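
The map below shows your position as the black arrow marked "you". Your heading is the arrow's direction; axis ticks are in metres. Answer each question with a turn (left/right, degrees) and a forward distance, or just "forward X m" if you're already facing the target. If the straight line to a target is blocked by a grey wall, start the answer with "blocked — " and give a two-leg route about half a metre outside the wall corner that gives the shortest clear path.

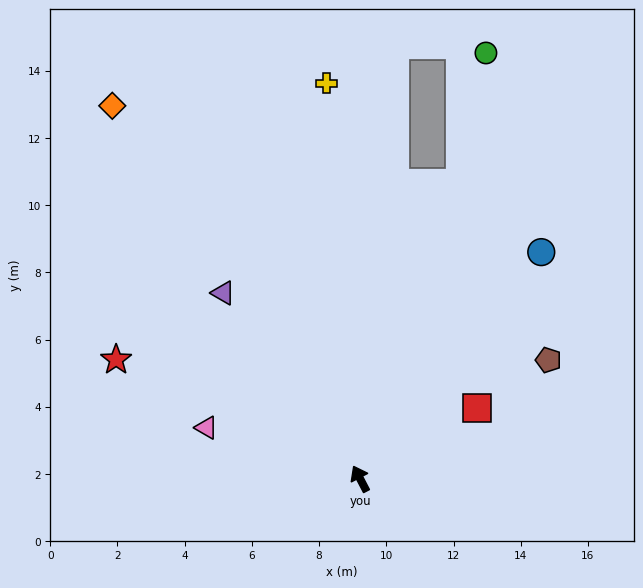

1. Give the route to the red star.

turn left 36°, forward 8.1 m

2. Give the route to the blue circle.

turn right 66°, forward 8.6 m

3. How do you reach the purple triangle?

turn left 9°, forward 6.9 m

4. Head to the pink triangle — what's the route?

turn left 44°, forward 4.8 m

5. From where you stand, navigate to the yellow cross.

turn right 23°, forward 11.8 m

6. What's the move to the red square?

turn right 86°, forward 4.1 m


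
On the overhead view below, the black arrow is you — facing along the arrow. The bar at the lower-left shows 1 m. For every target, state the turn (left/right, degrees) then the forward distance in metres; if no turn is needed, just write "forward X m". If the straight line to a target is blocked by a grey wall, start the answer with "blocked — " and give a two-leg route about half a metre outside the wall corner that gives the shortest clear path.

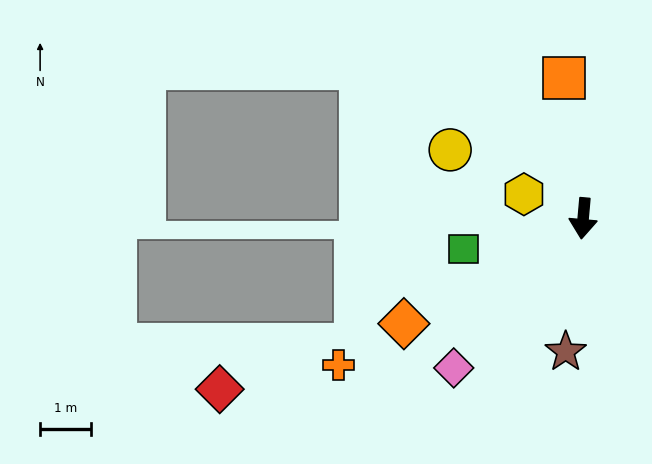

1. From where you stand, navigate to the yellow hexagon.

turn right 107°, forward 1.3 m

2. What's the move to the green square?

turn right 71°, forward 2.4 m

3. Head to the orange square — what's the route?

turn right 167°, forward 2.8 m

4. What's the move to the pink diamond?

turn right 36°, forward 3.9 m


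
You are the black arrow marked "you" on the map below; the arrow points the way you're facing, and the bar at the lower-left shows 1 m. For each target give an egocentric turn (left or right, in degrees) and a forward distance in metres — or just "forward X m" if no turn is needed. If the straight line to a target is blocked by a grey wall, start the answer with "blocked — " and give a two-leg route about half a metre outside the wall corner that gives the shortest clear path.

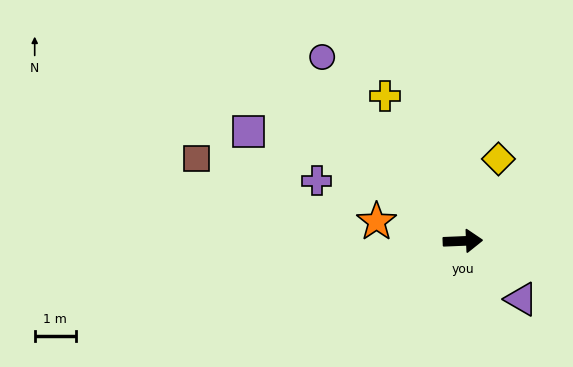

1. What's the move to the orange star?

turn left 165°, forward 2.1 m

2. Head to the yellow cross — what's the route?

turn left 116°, forward 4.0 m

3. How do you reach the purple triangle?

turn right 47°, forward 2.0 m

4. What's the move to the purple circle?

turn left 125°, forward 5.6 m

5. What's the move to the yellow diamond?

turn left 64°, forward 2.2 m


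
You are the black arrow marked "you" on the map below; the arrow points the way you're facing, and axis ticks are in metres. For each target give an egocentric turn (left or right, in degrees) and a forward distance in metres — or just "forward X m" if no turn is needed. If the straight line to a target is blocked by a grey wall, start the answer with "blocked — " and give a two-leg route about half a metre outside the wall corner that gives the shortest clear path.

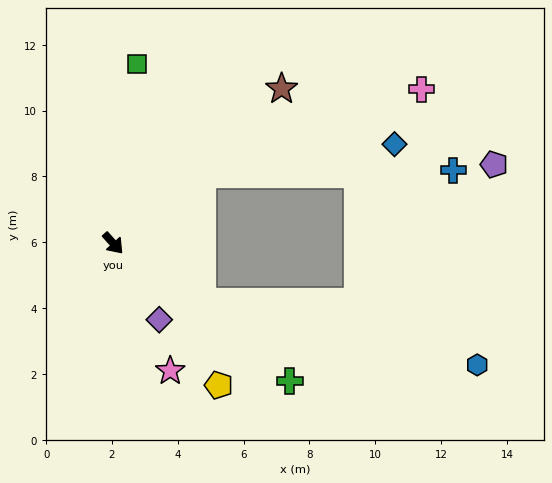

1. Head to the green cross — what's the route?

turn left 10°, forward 6.8 m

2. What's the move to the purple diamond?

turn right 11°, forward 2.7 m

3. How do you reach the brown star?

turn left 91°, forward 6.9 m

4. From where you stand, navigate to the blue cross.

blocked — turn left 86°, forward 3.4 m, then turn right 37°, forward 7.6 m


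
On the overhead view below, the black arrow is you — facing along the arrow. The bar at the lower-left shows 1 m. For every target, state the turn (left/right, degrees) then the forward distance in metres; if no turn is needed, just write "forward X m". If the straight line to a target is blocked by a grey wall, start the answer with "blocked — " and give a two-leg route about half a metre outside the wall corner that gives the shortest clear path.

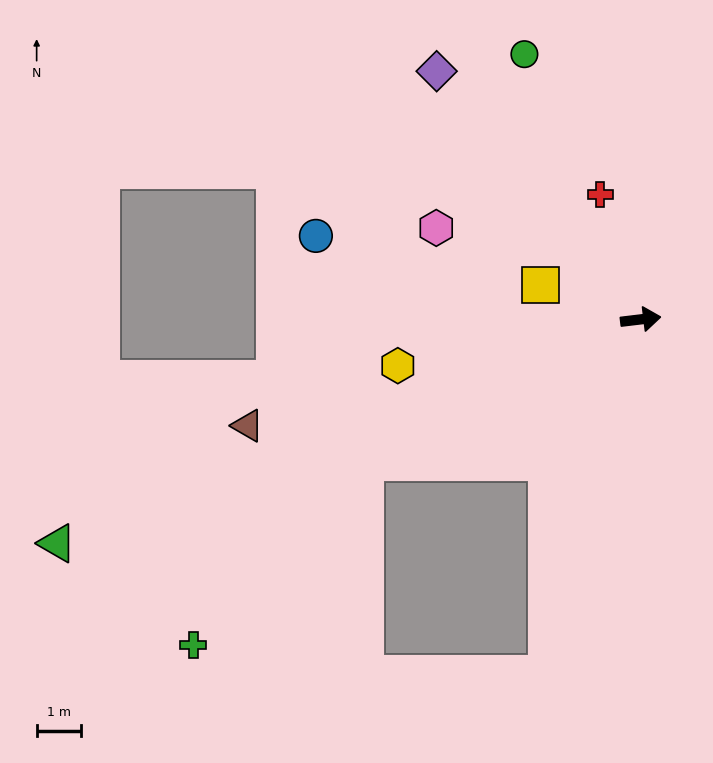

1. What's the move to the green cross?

blocked — turn right 159°, forward 7.0 m, then turn left 19°, forward 5.6 m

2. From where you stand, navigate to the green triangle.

turn right 166°, forward 14.1 m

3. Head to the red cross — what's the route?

turn left 101°, forward 3.0 m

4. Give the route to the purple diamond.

turn left 123°, forward 7.2 m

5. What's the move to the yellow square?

turn left 154°, forward 2.4 m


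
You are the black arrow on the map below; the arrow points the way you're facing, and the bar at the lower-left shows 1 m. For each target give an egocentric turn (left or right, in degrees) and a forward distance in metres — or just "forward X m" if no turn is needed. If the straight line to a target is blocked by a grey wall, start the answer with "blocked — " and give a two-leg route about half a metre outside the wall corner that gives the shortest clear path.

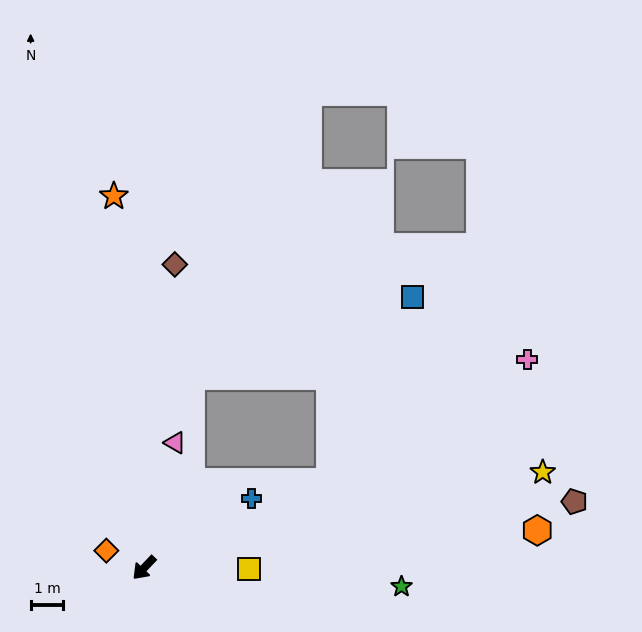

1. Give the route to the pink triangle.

turn right 150°, forward 3.9 m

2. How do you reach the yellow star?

turn left 147°, forward 12.6 m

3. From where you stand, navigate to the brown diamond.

turn right 142°, forward 9.3 m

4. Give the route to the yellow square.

turn left 133°, forward 3.2 m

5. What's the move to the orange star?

turn right 132°, forward 11.4 m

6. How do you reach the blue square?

blocked — turn left 159°, forward 6.3 m, then turn left 40°, forward 6.2 m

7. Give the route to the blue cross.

turn left 167°, forward 3.9 m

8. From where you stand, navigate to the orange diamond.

turn right 71°, forward 1.3 m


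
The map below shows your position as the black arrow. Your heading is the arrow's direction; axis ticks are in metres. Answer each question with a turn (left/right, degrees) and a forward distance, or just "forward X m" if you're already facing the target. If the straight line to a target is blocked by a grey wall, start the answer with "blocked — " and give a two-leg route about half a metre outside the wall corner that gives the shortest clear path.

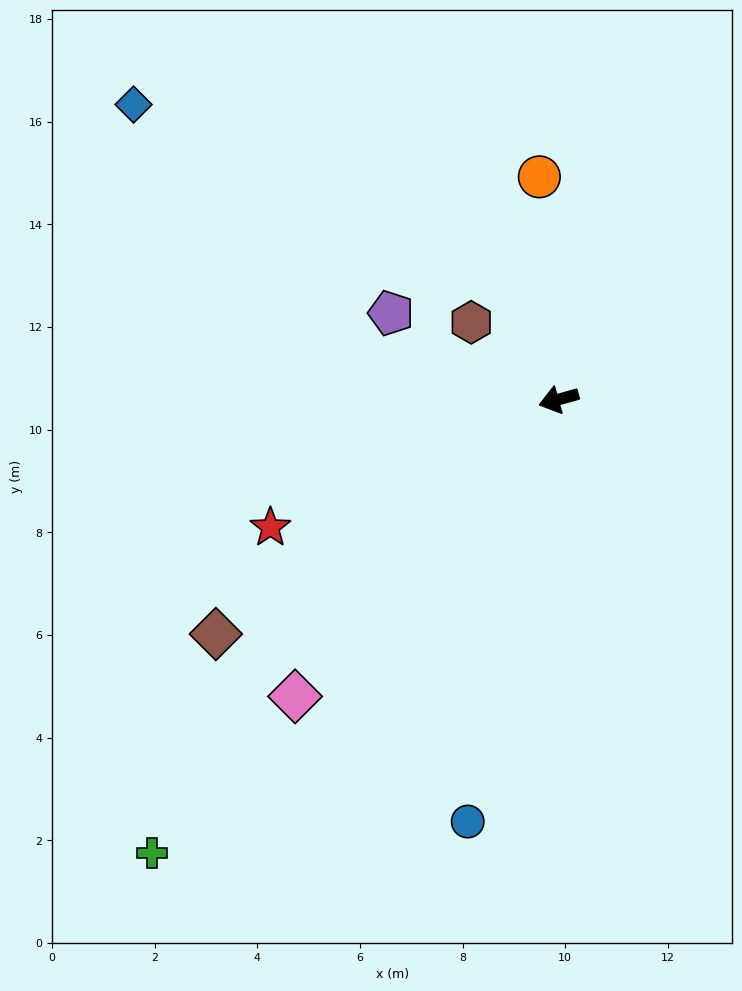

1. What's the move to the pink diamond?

turn left 33°, forward 7.7 m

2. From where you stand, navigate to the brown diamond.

turn left 19°, forward 8.1 m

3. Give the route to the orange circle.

turn right 101°, forward 4.4 m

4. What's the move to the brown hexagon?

turn right 57°, forward 2.3 m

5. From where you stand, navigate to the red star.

turn left 8°, forward 6.1 m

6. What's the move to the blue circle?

turn left 62°, forward 8.4 m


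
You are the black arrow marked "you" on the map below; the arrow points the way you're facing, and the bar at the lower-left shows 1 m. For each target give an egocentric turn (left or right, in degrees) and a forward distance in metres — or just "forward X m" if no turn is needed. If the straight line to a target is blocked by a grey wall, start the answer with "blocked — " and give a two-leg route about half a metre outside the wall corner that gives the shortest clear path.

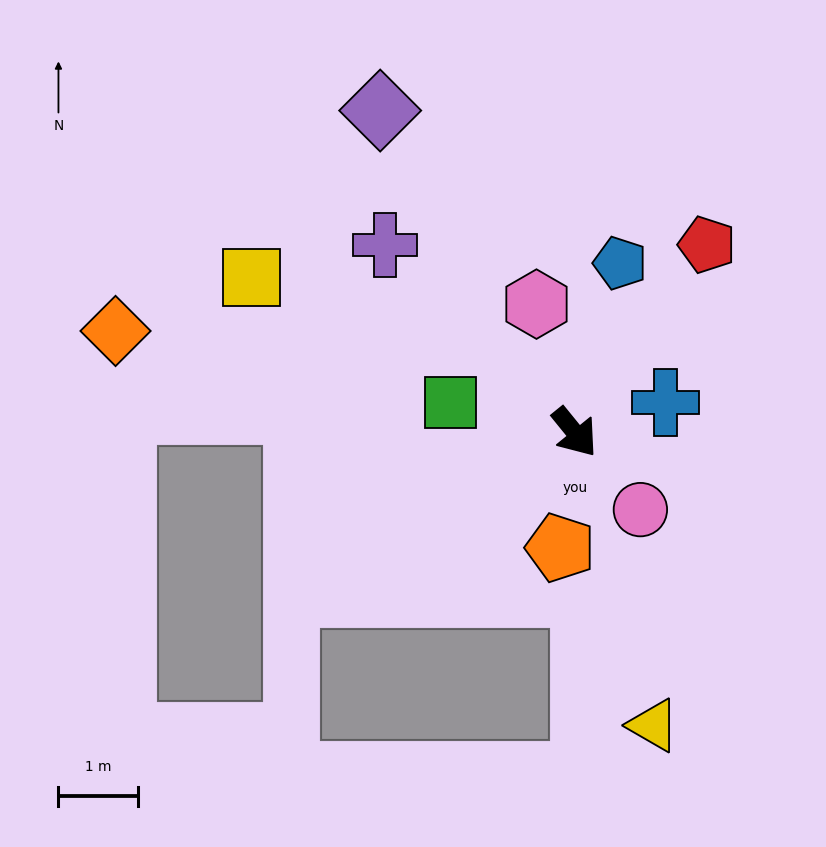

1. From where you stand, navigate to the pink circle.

forward 1.3 m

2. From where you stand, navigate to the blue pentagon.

turn left 126°, forward 2.2 m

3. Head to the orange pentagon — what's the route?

turn right 46°, forward 1.5 m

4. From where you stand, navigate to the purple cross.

turn right 174°, forward 3.4 m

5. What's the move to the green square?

turn right 143°, forward 1.6 m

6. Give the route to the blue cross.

turn left 69°, forward 1.2 m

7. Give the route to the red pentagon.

turn left 106°, forward 2.9 m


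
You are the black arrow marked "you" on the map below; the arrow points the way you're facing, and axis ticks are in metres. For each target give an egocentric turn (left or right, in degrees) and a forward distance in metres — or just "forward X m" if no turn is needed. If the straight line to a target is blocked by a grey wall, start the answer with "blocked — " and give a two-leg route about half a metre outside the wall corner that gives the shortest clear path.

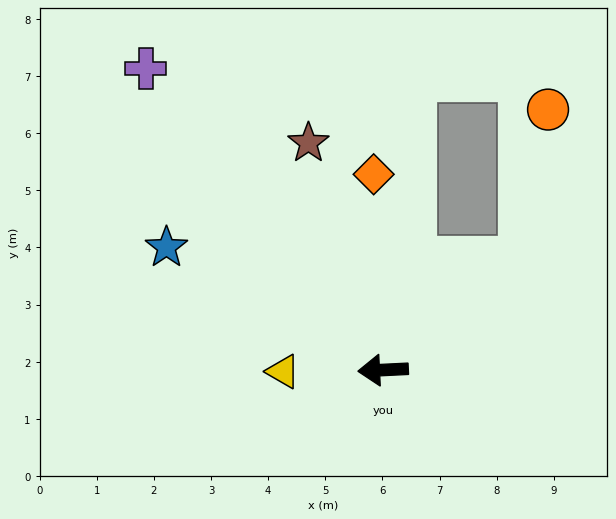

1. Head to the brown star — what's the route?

turn right 75°, forward 4.2 m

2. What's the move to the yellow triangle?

forward 1.8 m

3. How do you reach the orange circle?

blocked — turn right 145°, forward 3.1 m, then turn left 43°, forward 2.7 m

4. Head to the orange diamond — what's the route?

turn right 90°, forward 3.4 m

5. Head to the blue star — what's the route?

turn right 32°, forward 4.4 m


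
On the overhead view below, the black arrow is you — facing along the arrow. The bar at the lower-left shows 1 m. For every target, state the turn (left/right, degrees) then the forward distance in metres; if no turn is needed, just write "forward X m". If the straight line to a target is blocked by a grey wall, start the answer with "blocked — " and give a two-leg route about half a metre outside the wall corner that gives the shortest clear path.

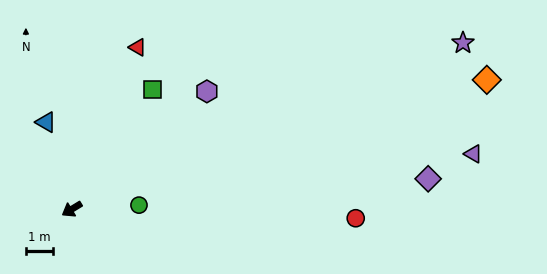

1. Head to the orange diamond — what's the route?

turn left 166°, forward 15.7 m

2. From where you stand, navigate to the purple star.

turn left 172°, forward 15.4 m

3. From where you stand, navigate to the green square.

turn right 155°, forward 5.2 m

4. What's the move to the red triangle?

turn right 143°, forward 6.3 m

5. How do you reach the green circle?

turn left 152°, forward 2.4 m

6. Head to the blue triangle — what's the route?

turn right 105°, forward 3.3 m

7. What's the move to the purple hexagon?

turn right 170°, forward 6.5 m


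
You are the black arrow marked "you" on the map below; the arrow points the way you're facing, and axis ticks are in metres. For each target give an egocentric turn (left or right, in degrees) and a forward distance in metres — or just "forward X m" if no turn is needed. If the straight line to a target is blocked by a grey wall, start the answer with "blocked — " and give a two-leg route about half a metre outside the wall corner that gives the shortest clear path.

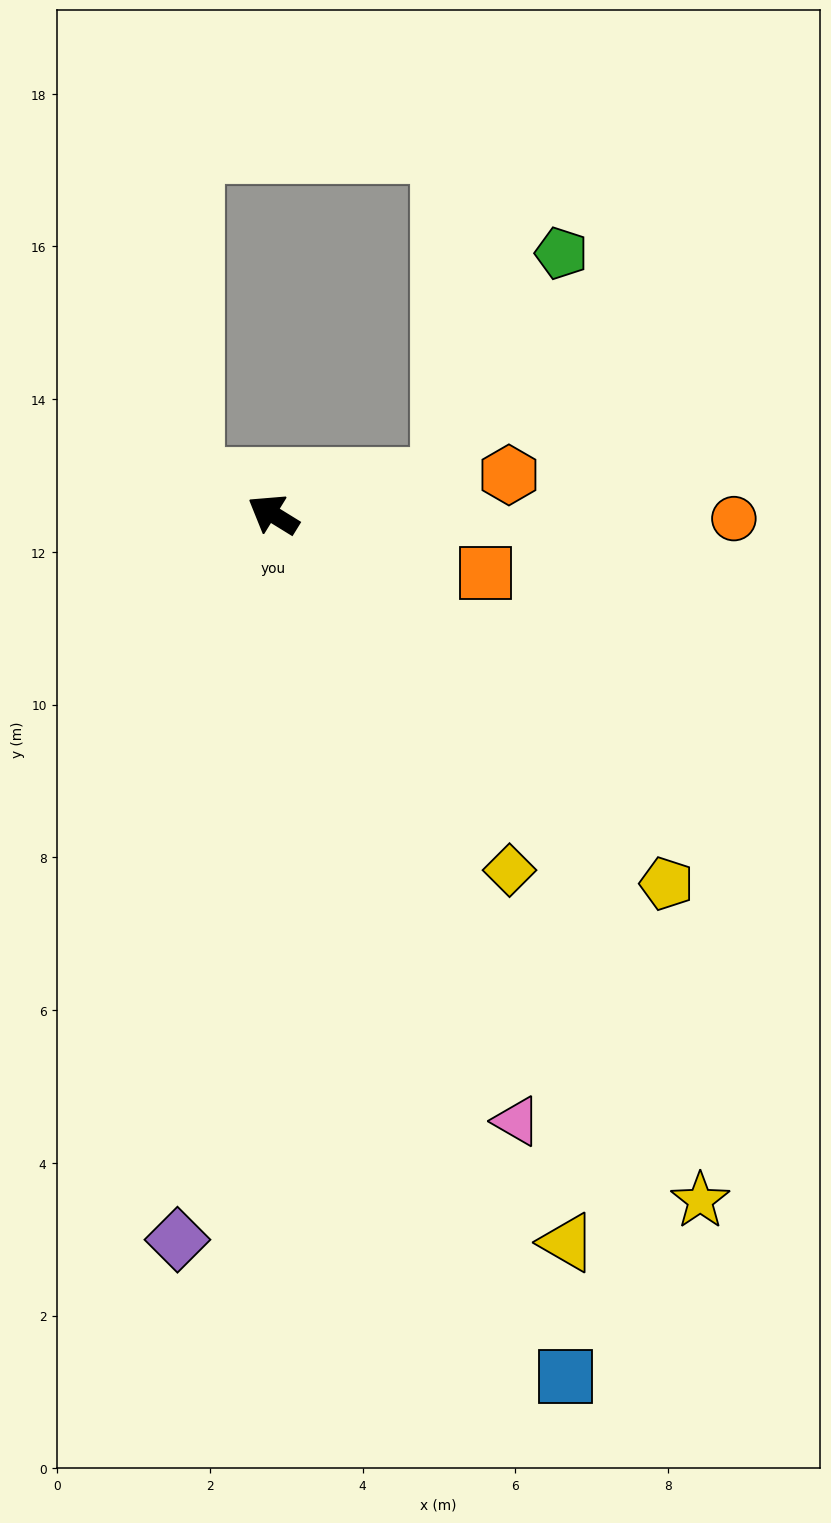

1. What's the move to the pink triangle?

turn left 144°, forward 8.6 m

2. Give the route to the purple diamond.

turn left 114°, forward 9.6 m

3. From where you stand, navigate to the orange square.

turn right 164°, forward 2.9 m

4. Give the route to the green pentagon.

blocked — turn right 137°, forward 2.3 m, then turn left 51°, forward 3.3 m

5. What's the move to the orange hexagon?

turn right 139°, forward 3.1 m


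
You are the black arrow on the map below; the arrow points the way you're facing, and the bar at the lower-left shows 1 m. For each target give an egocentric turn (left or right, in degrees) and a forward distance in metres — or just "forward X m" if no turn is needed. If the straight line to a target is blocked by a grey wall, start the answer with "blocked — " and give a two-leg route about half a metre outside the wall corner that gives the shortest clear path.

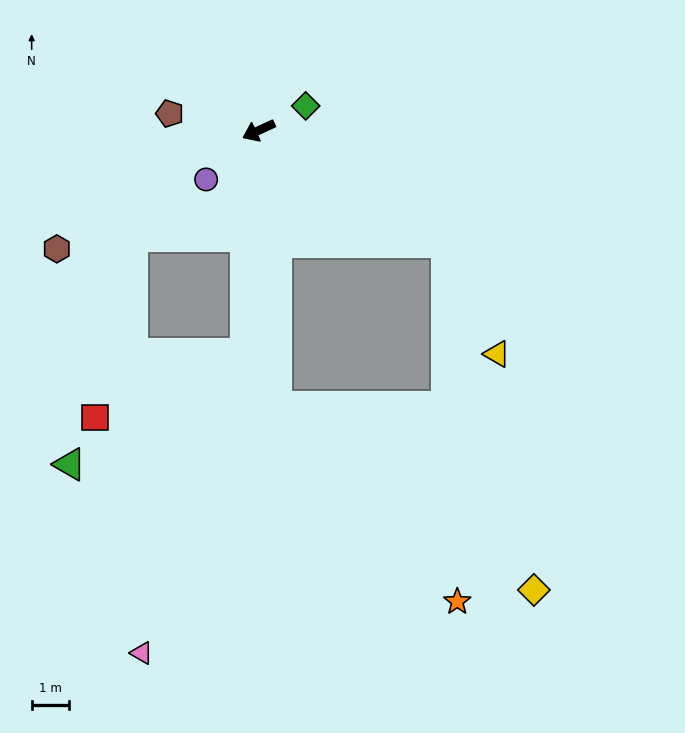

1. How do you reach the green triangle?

blocked — turn left 62°, forward 6.1 m, then turn right 55°, forward 5.6 m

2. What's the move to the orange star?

blocked — turn left 69°, forward 7.5 m, then turn left 39°, forward 7.2 m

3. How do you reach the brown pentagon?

turn right 36°, forward 2.5 m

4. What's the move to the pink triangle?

blocked — turn left 62°, forward 6.1 m, then turn right 16°, forward 8.6 m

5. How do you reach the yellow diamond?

blocked — turn left 124°, forward 5.9 m, then turn right 45°, forward 9.7 m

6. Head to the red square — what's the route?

blocked — turn left 62°, forward 6.1 m, then turn right 64°, forward 4.4 m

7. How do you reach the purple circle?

turn left 18°, forward 1.9 m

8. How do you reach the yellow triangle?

blocked — turn left 124°, forward 5.9 m, then turn right 34°, forward 3.3 m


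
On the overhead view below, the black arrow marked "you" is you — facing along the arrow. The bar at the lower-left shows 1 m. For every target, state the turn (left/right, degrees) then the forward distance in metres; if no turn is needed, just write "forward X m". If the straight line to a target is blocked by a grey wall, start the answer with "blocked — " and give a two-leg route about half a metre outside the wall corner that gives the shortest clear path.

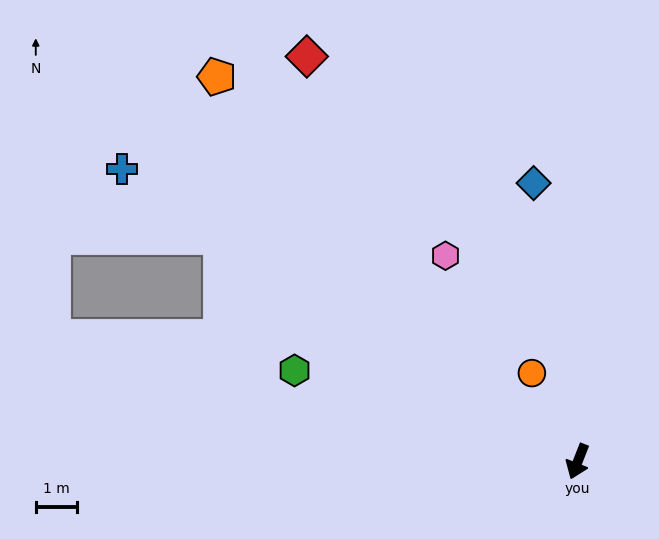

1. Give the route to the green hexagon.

turn right 86°, forward 7.2 m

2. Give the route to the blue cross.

turn right 101°, forward 13.2 m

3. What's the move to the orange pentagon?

turn right 115°, forward 12.8 m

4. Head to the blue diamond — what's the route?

turn right 150°, forward 6.9 m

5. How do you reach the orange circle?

turn right 131°, forward 2.4 m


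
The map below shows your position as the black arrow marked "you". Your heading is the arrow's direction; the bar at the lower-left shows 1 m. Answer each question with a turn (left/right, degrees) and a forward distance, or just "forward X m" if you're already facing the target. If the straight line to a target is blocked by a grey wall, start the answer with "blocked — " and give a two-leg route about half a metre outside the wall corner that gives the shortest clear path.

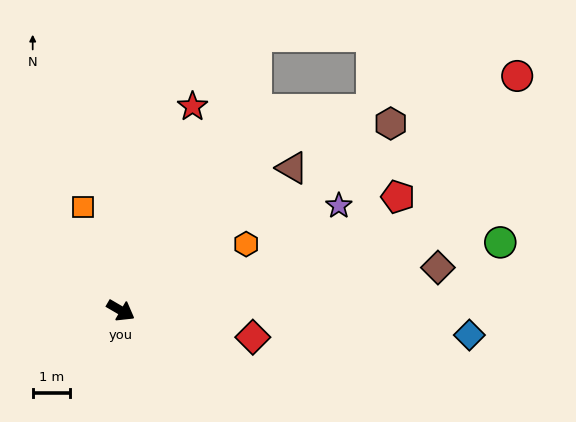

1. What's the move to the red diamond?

turn left 19°, forward 3.6 m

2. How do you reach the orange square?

turn left 140°, forward 3.0 m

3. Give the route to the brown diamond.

turn left 38°, forward 8.6 m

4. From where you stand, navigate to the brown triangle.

turn left 70°, forward 6.0 m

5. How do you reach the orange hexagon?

turn left 58°, forward 3.8 m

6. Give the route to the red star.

turn left 101°, forward 5.8 m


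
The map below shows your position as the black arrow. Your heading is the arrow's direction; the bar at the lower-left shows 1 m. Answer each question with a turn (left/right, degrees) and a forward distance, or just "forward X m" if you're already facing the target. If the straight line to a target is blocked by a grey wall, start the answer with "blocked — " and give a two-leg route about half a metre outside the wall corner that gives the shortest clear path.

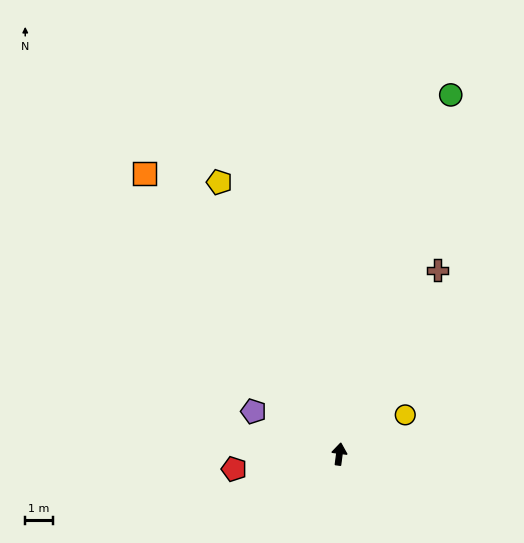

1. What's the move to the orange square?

turn left 42°, forward 12.5 m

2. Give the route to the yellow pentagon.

turn left 31°, forward 10.9 m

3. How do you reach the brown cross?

turn right 21°, forward 7.6 m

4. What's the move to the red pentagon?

turn left 106°, forward 3.9 m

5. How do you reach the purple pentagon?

turn left 71°, forward 3.5 m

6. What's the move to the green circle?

turn right 10°, forward 13.8 m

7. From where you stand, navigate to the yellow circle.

turn right 52°, forward 2.8 m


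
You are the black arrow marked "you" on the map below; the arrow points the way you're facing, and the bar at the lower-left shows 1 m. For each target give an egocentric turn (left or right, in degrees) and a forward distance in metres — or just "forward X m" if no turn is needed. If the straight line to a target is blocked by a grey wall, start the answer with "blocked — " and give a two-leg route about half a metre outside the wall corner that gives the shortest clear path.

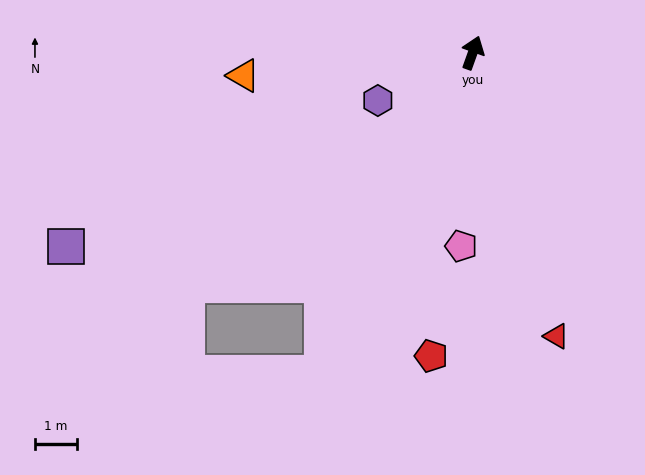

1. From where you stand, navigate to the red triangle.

turn right 144°, forward 7.0 m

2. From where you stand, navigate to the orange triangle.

turn left 115°, forward 5.5 m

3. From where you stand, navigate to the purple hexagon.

turn left 136°, forward 2.5 m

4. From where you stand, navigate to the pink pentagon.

turn right 164°, forward 4.6 m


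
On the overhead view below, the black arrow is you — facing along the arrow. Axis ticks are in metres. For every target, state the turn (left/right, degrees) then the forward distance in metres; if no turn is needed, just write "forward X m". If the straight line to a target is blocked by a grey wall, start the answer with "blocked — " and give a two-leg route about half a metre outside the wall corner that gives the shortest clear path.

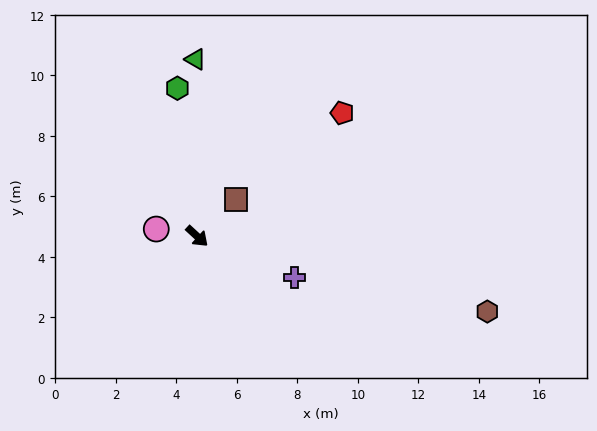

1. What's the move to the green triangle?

turn left 133°, forward 5.8 m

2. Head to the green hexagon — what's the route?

turn left 140°, forward 4.9 m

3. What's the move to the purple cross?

turn left 20°, forward 3.5 m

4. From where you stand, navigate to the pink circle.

turn right 147°, forward 1.4 m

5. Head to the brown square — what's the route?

turn left 86°, forward 1.8 m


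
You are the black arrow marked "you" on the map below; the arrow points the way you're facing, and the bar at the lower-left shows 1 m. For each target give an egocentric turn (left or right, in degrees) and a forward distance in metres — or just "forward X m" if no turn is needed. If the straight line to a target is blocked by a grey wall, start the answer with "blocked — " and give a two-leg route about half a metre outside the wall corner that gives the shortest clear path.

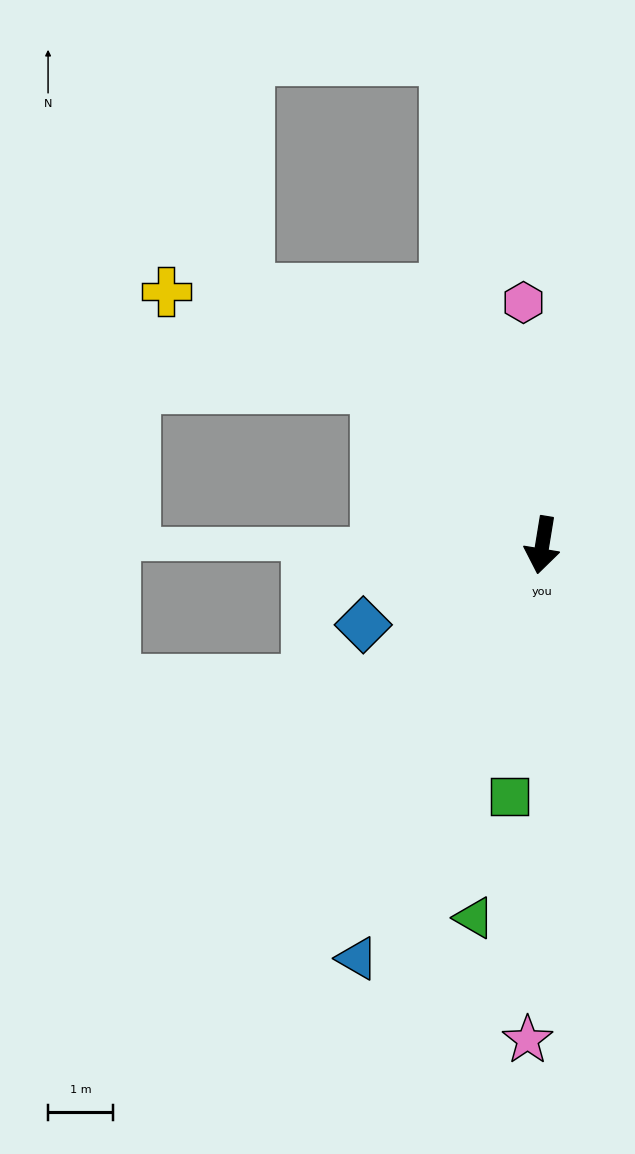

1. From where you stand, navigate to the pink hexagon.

turn right 166°, forward 3.7 m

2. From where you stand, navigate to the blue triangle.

turn right 15°, forward 6.9 m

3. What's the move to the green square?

forward 3.9 m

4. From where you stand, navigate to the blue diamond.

turn right 57°, forward 3.0 m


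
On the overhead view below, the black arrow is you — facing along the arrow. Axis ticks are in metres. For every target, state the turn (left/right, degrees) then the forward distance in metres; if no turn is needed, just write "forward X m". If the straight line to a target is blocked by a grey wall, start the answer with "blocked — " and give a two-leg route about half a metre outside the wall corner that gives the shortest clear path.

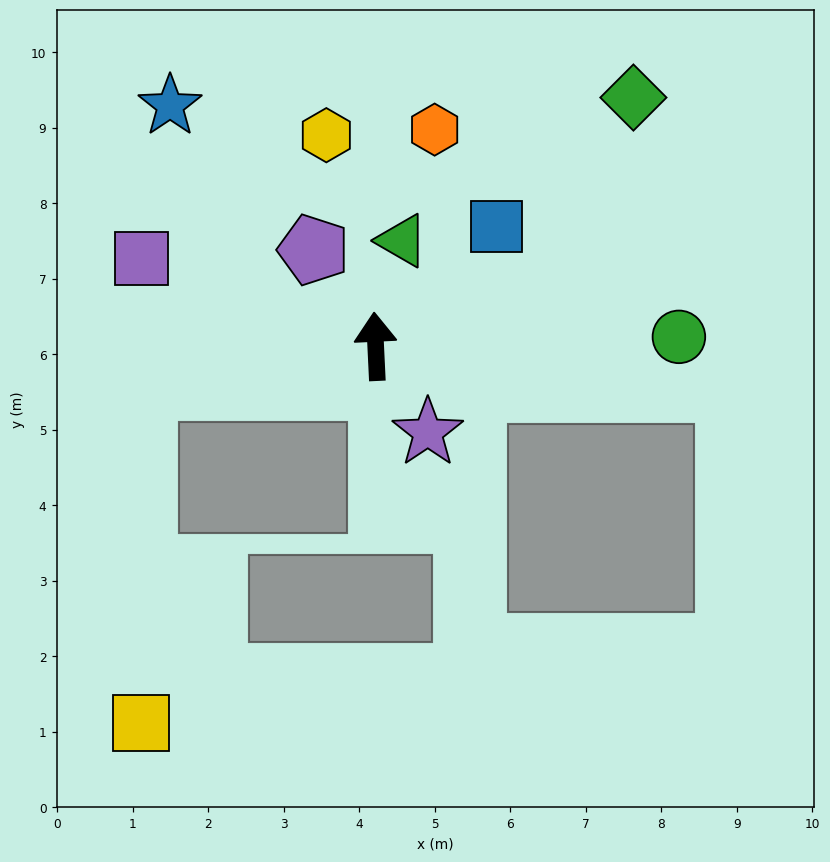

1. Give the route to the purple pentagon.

turn left 30°, forward 1.5 m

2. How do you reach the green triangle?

turn right 17°, forward 1.4 m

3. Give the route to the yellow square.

blocked — turn left 97°, forward 3.1 m, then turn left 80°, forward 4.4 m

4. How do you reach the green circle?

turn right 91°, forward 4.0 m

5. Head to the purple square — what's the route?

turn left 67°, forward 3.3 m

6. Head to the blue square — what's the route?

turn right 48°, forward 2.3 m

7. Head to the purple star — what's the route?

turn right 152°, forward 1.3 m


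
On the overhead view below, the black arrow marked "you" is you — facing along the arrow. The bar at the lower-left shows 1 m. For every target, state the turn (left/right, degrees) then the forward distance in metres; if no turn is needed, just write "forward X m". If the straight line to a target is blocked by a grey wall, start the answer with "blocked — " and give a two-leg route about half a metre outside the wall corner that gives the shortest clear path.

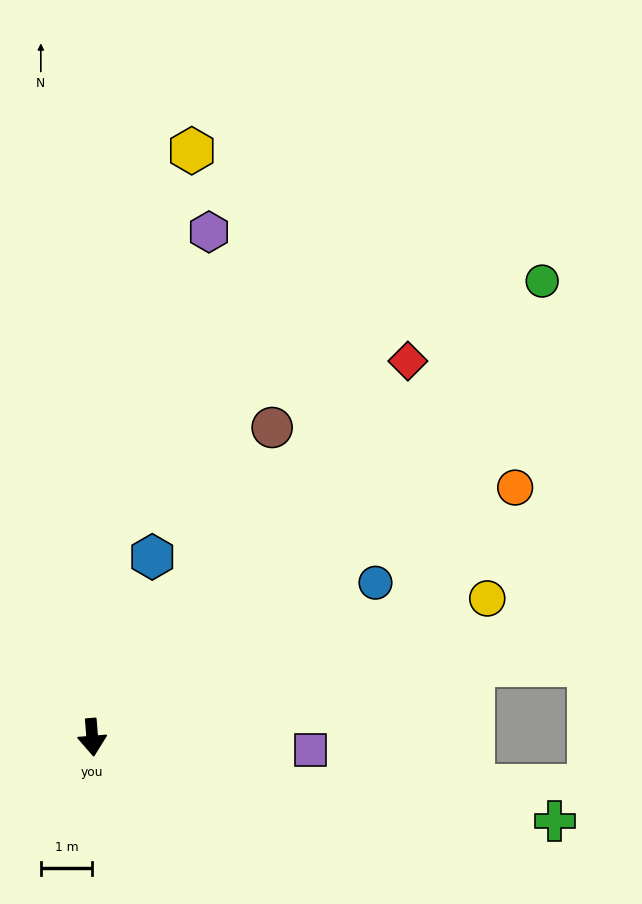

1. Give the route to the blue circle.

turn left 114°, forward 6.2 m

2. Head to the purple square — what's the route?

turn left 82°, forward 4.2 m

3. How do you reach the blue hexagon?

turn left 157°, forward 3.7 m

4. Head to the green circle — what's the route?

turn left 131°, forward 12.4 m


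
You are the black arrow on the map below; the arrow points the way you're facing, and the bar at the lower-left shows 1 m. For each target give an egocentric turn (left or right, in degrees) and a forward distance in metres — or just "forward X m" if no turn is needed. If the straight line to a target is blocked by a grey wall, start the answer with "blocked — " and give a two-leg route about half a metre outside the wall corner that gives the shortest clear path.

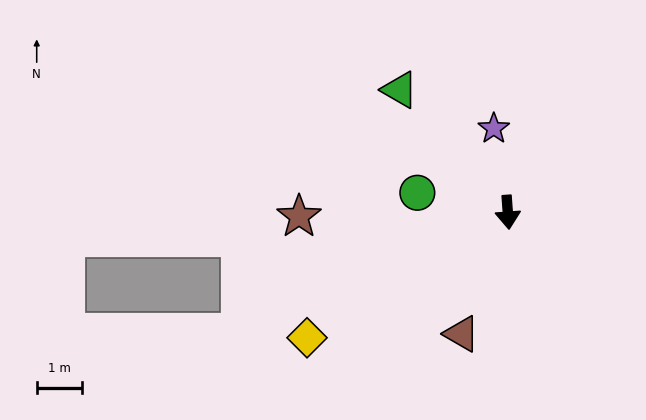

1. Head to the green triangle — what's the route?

turn right 143°, forward 3.6 m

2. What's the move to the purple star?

turn right 175°, forward 1.9 m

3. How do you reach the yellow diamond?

turn right 62°, forward 5.2 m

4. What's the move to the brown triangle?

turn right 25°, forward 2.9 m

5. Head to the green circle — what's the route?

turn right 106°, forward 2.0 m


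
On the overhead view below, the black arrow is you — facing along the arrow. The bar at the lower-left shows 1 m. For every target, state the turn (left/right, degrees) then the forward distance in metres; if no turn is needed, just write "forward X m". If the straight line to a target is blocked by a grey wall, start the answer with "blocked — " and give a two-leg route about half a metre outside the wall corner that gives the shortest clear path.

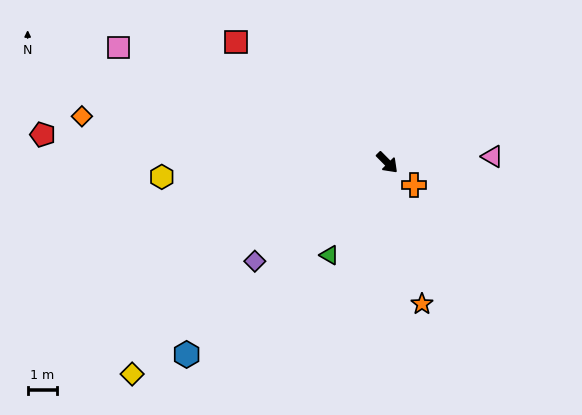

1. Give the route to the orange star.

turn right 31°, forward 5.0 m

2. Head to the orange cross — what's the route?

turn left 6°, forward 1.2 m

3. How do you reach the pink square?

turn right 158°, forward 10.0 m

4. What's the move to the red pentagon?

turn right 139°, forward 11.8 m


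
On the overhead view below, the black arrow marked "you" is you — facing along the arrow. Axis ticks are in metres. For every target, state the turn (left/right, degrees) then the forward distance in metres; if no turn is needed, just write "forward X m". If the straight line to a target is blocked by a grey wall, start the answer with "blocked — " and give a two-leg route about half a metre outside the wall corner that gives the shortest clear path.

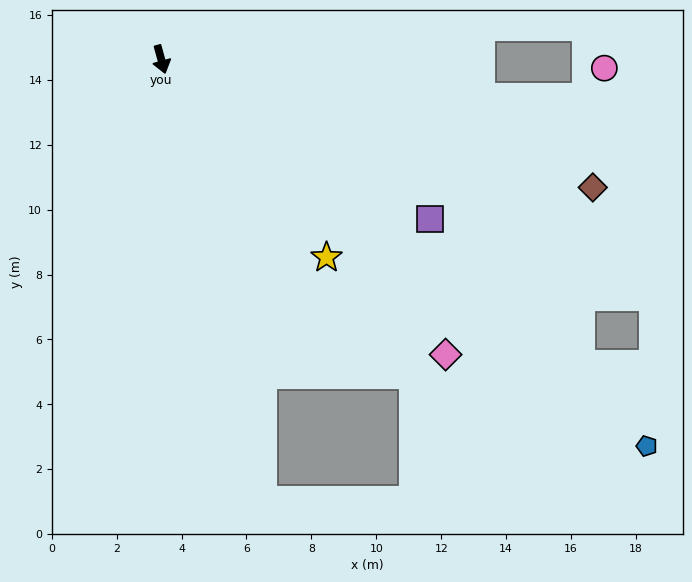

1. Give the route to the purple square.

turn left 44°, forward 9.6 m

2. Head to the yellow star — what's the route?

turn left 24°, forward 7.9 m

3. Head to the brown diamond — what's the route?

turn left 58°, forward 13.9 m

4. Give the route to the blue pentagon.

turn left 36°, forward 19.1 m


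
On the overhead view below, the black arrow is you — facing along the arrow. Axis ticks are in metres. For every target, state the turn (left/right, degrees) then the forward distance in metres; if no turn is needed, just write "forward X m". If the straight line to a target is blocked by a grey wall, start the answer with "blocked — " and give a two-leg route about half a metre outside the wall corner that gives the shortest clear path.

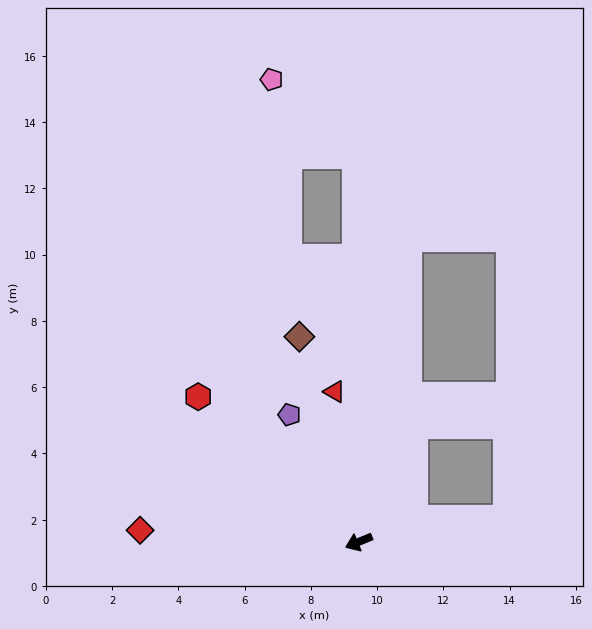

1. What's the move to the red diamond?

turn right 26°, forward 6.6 m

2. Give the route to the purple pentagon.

turn right 84°, forward 4.4 m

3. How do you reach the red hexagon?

turn right 65°, forward 6.5 m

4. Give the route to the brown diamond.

turn right 96°, forward 6.4 m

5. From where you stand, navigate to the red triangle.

turn right 103°, forward 4.6 m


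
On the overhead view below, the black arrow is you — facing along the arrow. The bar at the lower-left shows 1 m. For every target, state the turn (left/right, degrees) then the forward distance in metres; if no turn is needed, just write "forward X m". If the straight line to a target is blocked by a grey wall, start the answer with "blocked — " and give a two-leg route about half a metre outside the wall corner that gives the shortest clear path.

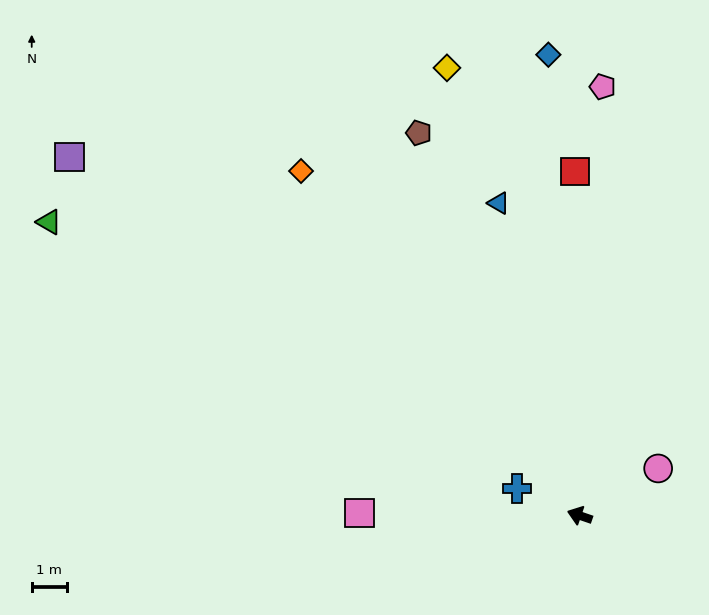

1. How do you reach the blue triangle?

turn right 57°, forward 9.2 m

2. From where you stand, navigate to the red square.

turn right 70°, forward 9.9 m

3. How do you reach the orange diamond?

turn right 32°, forward 12.7 m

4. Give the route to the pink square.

turn left 18°, forward 6.3 m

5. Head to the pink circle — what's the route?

turn right 130°, forward 2.6 m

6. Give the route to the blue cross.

turn right 4°, forward 2.0 m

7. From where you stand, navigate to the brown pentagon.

turn right 48°, forward 11.9 m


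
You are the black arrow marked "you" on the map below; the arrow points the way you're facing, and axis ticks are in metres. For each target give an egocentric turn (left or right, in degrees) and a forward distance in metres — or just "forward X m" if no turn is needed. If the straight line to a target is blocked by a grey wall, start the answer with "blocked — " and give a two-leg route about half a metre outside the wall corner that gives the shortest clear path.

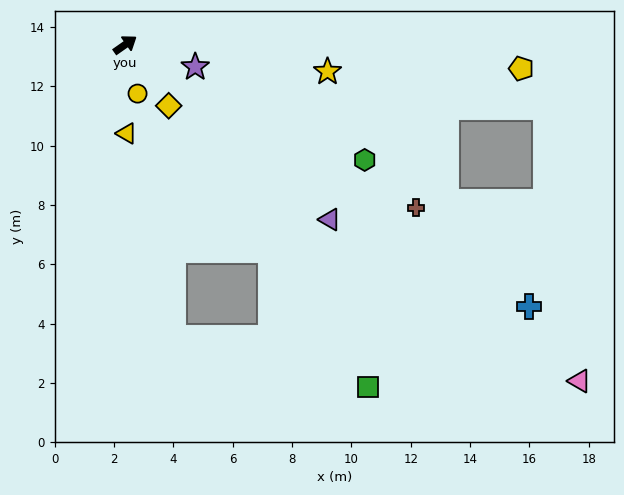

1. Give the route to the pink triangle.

turn right 72°, forward 19.1 m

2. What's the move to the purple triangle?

turn right 76°, forward 9.1 m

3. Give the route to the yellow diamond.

turn right 90°, forward 2.5 m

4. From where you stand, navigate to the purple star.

turn right 53°, forward 2.5 m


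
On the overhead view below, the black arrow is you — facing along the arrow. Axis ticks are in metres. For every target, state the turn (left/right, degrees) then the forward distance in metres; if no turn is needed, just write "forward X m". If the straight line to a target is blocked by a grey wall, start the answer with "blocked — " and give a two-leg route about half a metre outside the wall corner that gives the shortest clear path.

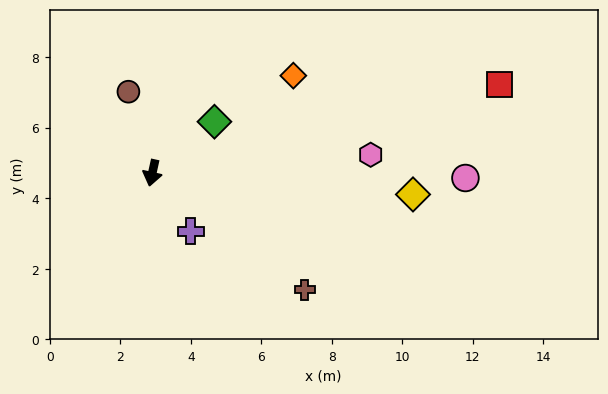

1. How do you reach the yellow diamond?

turn left 98°, forward 7.4 m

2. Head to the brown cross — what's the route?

turn left 65°, forward 5.4 m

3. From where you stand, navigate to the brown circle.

turn right 151°, forward 2.4 m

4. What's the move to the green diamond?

turn left 142°, forward 2.3 m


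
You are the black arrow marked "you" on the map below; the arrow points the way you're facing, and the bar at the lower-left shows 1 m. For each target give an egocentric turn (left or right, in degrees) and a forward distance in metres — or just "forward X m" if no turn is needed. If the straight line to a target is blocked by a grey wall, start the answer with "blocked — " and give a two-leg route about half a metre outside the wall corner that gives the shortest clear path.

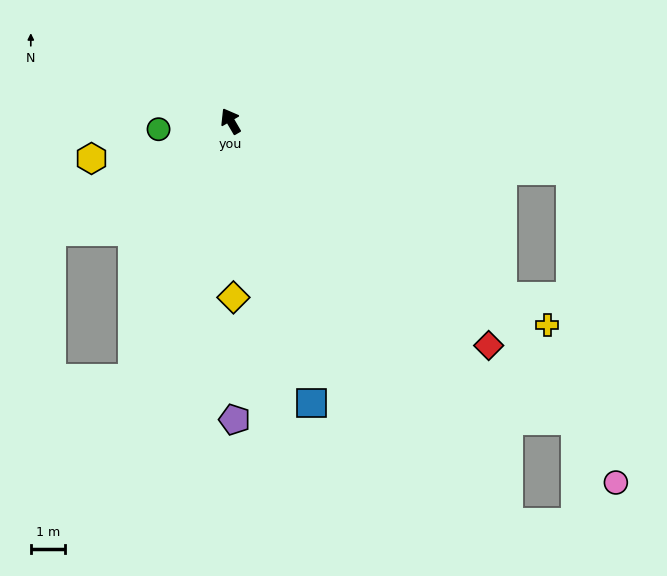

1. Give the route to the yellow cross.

turn right 153°, forward 10.9 m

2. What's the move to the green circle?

turn left 66°, forward 2.1 m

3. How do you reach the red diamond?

turn right 161°, forward 9.9 m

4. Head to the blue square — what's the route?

turn left 166°, forward 8.5 m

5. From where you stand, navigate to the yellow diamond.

turn left 151°, forward 5.1 m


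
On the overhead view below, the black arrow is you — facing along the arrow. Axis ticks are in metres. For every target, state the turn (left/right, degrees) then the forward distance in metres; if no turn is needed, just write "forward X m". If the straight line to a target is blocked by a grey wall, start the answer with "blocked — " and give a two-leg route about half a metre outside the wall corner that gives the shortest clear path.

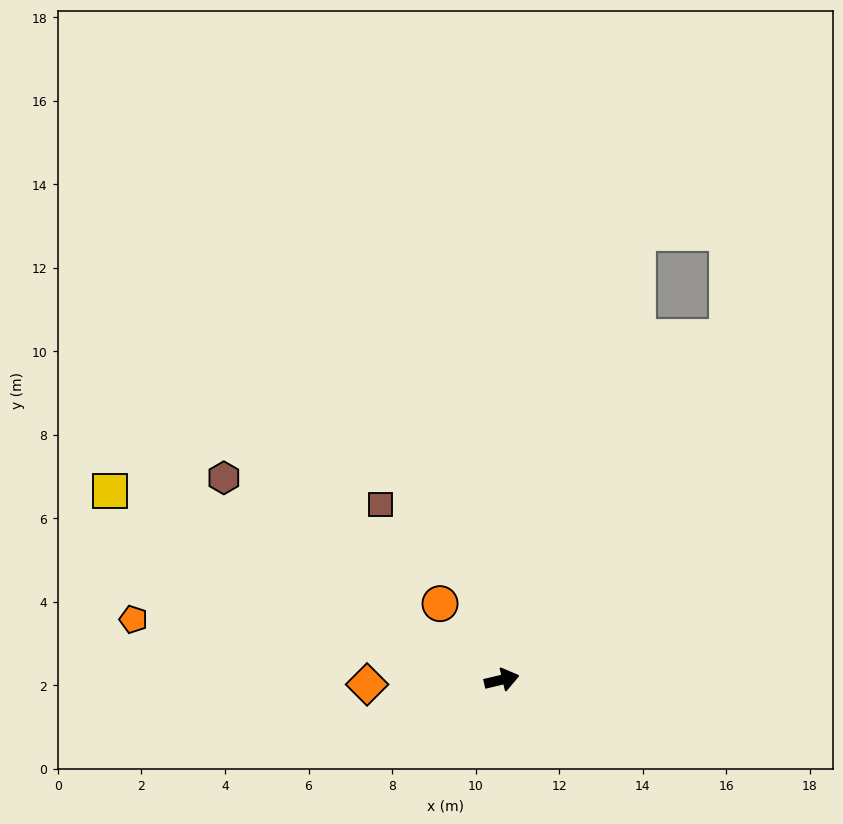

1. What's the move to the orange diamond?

turn left 169°, forward 3.2 m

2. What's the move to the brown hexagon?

turn left 131°, forward 8.2 m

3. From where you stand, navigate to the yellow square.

turn left 141°, forward 10.4 m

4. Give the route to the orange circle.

turn left 116°, forward 2.3 m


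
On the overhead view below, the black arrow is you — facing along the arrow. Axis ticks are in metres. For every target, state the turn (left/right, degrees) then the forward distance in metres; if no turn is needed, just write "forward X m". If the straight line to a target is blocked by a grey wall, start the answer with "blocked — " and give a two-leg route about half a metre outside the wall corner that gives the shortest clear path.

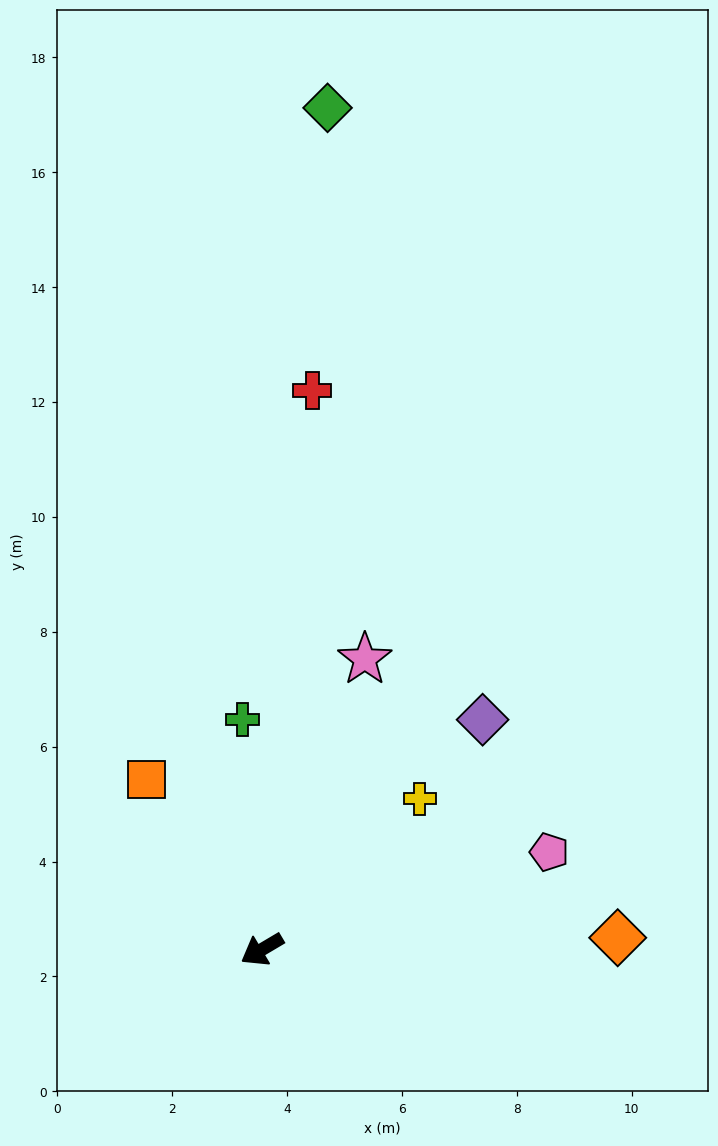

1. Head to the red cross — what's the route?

turn right 126°, forward 9.8 m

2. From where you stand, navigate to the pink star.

turn right 140°, forward 5.4 m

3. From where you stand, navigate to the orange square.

turn right 87°, forward 3.6 m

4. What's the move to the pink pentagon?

turn left 168°, forward 5.3 m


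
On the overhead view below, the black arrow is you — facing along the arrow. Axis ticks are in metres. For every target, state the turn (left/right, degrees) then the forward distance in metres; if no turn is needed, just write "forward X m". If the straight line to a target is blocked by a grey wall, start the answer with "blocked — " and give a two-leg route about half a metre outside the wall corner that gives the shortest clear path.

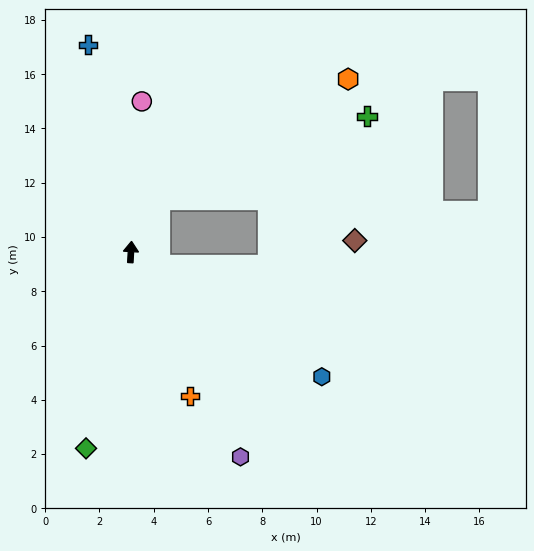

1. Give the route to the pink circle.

forward 5.6 m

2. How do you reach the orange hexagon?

blocked — turn right 24°, forward 2.2 m, then turn right 30°, forward 8.2 m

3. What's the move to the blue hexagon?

turn right 120°, forward 8.4 m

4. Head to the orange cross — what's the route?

turn right 154°, forward 5.7 m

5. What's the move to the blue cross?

turn left 15°, forward 7.8 m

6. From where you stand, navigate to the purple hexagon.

turn right 149°, forward 8.6 m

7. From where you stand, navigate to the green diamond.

turn left 170°, forward 7.4 m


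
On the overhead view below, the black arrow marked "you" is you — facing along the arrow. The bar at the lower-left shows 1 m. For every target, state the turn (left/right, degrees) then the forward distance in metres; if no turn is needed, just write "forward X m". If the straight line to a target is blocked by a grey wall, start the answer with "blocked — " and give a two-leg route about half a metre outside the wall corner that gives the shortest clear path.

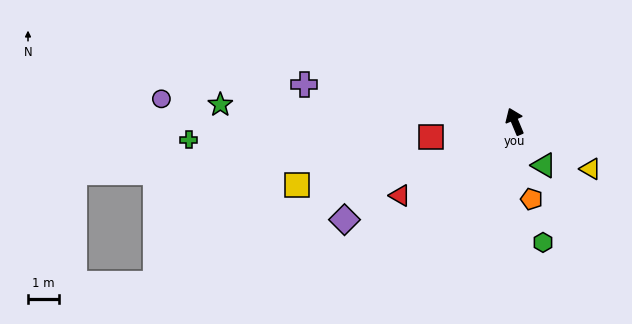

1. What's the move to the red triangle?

turn left 100°, forward 4.4 m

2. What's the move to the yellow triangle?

turn right 145°, forward 2.9 m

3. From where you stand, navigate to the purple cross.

turn left 57°, forward 6.8 m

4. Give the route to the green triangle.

turn right 169°, forward 1.7 m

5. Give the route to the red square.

turn left 78°, forward 2.7 m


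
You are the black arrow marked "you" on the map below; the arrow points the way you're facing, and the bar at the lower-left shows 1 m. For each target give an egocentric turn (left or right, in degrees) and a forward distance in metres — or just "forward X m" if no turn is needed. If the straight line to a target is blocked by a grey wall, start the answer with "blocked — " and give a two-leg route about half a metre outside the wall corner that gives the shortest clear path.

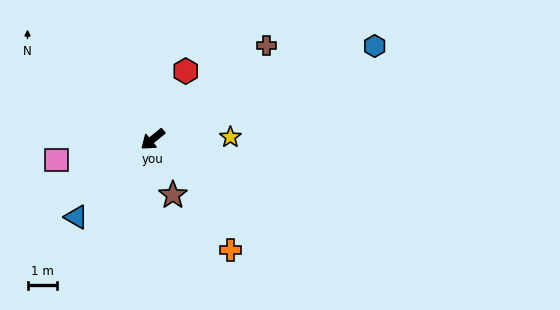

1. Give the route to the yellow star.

turn left 142°, forward 2.6 m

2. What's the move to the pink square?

turn right 27°, forward 3.3 m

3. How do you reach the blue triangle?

turn left 6°, forward 3.6 m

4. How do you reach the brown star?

turn left 71°, forward 2.0 m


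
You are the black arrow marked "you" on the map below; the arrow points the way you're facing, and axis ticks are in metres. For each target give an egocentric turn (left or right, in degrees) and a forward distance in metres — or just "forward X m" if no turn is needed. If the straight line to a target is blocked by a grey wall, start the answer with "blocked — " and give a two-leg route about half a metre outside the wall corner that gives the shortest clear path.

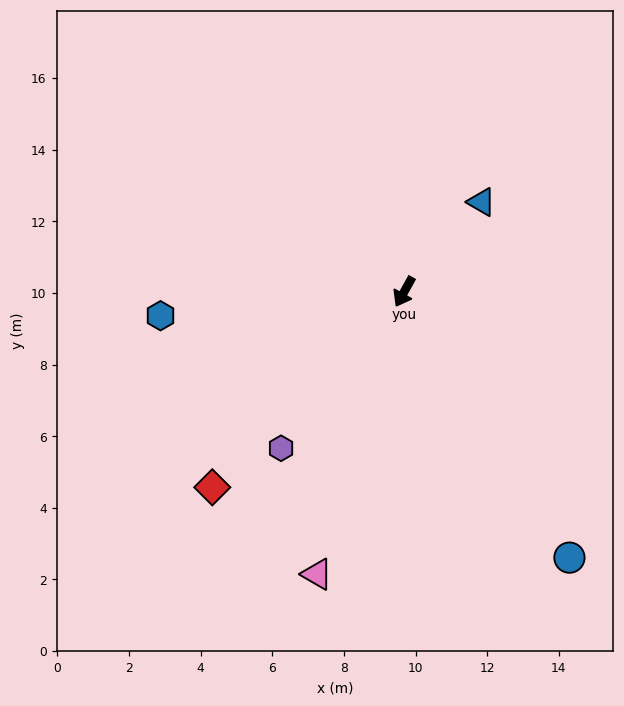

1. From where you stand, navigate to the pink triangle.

turn left 12°, forward 8.3 m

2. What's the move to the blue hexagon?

turn right 55°, forward 6.8 m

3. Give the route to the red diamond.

turn right 15°, forward 7.6 m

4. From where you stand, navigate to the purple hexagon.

turn right 9°, forward 5.6 m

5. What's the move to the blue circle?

turn left 61°, forward 8.7 m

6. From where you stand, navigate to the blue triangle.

turn left 168°, forward 3.3 m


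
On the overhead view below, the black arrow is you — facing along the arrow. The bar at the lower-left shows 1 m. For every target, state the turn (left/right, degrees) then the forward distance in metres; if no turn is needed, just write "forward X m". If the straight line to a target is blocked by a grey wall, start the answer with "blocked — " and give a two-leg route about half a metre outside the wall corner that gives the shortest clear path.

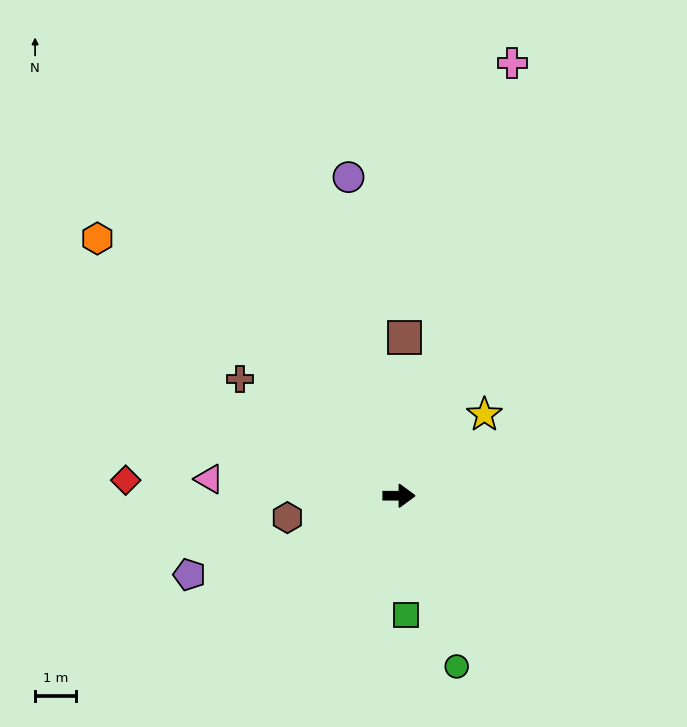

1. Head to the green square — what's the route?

turn right 87°, forward 2.9 m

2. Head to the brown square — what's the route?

turn left 88°, forward 3.9 m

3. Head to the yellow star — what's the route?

turn left 44°, forward 2.9 m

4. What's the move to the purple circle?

turn left 99°, forward 7.9 m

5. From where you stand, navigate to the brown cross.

turn left 144°, forward 4.8 m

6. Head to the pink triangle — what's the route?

turn left 175°, forward 4.6 m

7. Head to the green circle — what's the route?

turn right 71°, forward 4.4 m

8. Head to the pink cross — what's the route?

turn left 75°, forward 10.9 m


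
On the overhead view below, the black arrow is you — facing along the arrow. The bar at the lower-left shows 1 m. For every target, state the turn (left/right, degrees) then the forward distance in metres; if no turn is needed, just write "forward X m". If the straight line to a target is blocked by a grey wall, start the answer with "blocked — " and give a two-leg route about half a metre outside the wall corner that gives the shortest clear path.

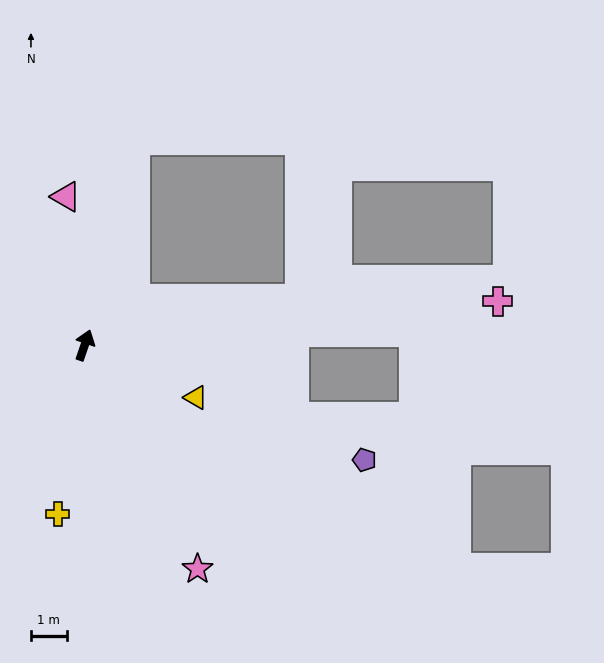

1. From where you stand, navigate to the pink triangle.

turn left 26°, forward 4.2 m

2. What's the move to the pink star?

turn right 134°, forward 7.0 m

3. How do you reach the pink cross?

turn right 65°, forward 11.6 m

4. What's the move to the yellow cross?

turn right 170°, forward 4.8 m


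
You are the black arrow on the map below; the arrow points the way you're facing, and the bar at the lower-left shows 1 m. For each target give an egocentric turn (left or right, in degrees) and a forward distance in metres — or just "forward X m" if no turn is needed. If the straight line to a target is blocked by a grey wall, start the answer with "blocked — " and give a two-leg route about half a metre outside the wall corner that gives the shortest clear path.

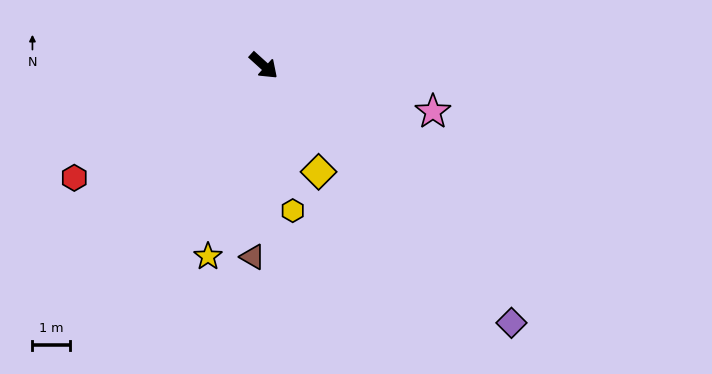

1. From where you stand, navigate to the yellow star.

turn right 64°, forward 5.4 m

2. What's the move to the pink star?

turn left 27°, forward 4.7 m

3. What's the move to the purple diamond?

turn right 4°, forward 9.6 m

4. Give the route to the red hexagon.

turn right 107°, forward 5.9 m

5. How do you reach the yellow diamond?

turn right 21°, forward 3.2 m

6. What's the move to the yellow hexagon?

turn right 37°, forward 4.0 m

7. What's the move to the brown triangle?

turn right 51°, forward 5.2 m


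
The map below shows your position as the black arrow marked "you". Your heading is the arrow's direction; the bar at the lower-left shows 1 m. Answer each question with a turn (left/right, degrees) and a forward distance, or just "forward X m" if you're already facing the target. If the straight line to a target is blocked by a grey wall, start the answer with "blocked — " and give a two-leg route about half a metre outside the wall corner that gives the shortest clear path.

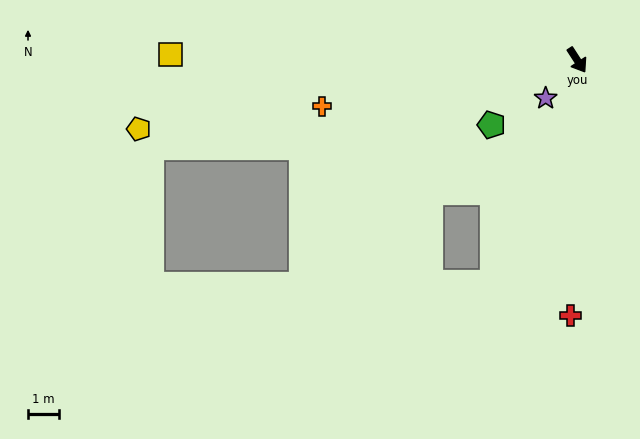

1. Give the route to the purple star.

turn right 72°, forward 1.6 m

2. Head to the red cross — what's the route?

turn right 34°, forward 8.2 m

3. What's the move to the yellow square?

turn right 124°, forward 13.0 m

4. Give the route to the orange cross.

turn right 113°, forward 8.3 m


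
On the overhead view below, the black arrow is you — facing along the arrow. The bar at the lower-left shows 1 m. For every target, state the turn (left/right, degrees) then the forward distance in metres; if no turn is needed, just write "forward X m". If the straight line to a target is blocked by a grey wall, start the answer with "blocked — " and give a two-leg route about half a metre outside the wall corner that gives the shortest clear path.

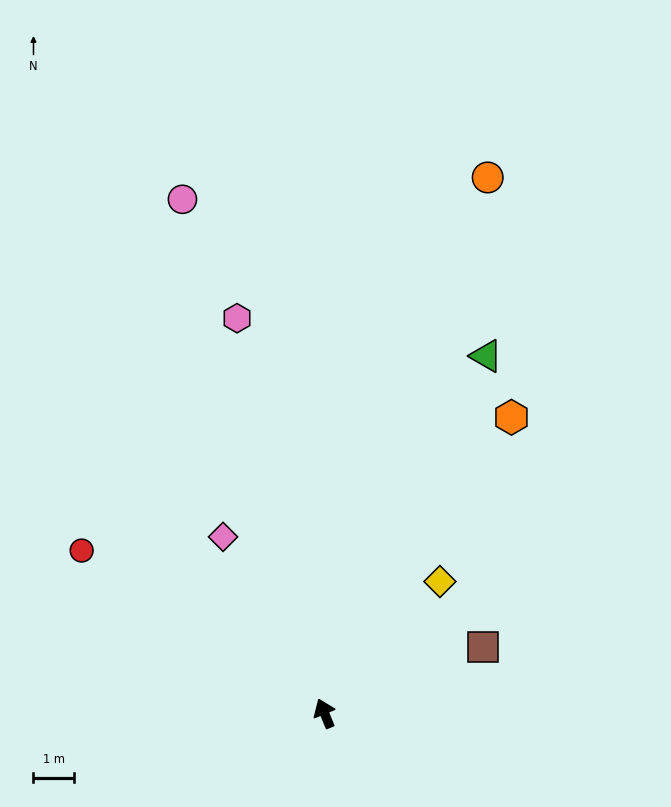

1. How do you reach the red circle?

turn left 34°, forward 7.2 m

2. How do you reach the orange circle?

turn right 39°, forward 13.8 m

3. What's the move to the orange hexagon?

turn right 55°, forward 8.7 m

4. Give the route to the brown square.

turn right 90°, forward 4.2 m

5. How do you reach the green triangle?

turn right 47°, forward 9.7 m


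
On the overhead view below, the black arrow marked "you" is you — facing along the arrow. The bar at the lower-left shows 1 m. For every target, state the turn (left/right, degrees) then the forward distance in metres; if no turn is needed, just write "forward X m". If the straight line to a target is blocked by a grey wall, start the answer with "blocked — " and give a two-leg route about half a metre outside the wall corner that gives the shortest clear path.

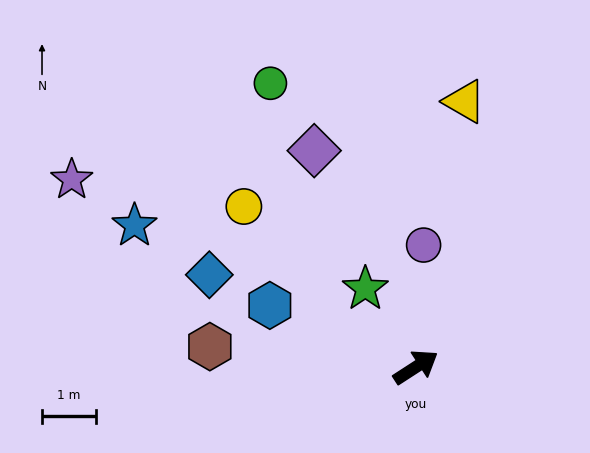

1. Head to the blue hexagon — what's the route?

turn left 124°, forward 2.9 m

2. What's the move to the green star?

turn left 90°, forward 1.7 m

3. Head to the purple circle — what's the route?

turn left 53°, forward 2.3 m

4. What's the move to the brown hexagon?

turn left 141°, forward 3.8 m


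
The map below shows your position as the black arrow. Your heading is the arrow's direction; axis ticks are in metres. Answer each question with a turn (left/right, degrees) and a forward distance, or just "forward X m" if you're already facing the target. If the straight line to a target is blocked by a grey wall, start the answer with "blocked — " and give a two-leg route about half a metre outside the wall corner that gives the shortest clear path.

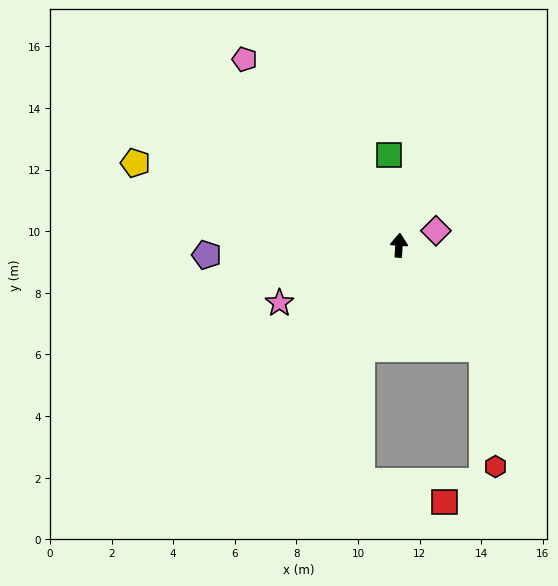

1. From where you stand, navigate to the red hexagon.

blocked — turn right 137°, forward 4.3 m, then turn right 33°, forward 3.8 m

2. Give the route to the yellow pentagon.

turn left 77°, forward 9.0 m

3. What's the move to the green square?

turn left 10°, forward 2.9 m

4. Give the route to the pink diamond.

turn right 64°, forward 1.3 m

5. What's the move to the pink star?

turn left 120°, forward 4.3 m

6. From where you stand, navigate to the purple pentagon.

turn left 97°, forward 6.3 m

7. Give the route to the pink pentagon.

turn left 44°, forward 7.8 m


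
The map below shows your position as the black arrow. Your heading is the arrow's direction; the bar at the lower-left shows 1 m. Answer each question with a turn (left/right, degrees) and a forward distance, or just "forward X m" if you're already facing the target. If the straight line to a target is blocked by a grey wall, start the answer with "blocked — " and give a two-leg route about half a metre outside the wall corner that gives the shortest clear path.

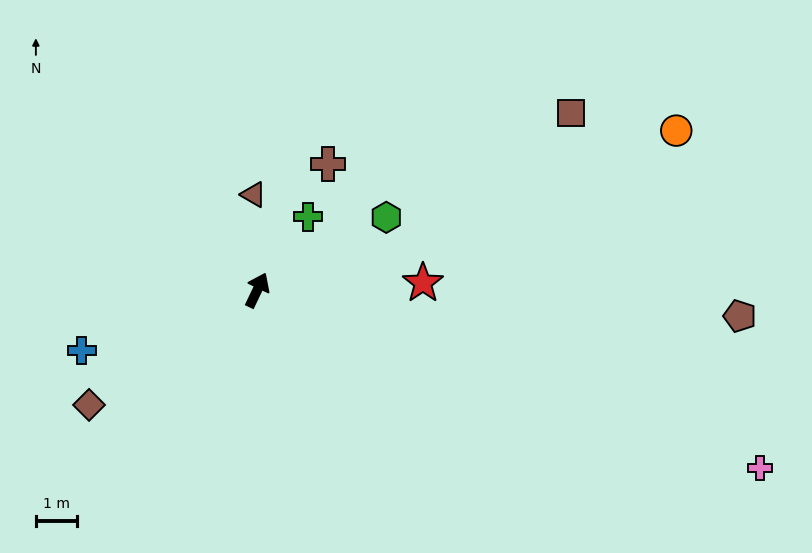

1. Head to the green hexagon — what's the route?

turn right 35°, forward 3.6 m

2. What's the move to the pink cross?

turn right 84°, forward 13.0 m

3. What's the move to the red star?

turn right 62°, forward 4.0 m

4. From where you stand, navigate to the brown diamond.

turn left 150°, forward 4.9 m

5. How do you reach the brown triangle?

turn left 28°, forward 2.3 m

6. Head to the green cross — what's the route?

turn right 9°, forward 2.2 m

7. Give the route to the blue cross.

turn left 135°, forward 4.5 m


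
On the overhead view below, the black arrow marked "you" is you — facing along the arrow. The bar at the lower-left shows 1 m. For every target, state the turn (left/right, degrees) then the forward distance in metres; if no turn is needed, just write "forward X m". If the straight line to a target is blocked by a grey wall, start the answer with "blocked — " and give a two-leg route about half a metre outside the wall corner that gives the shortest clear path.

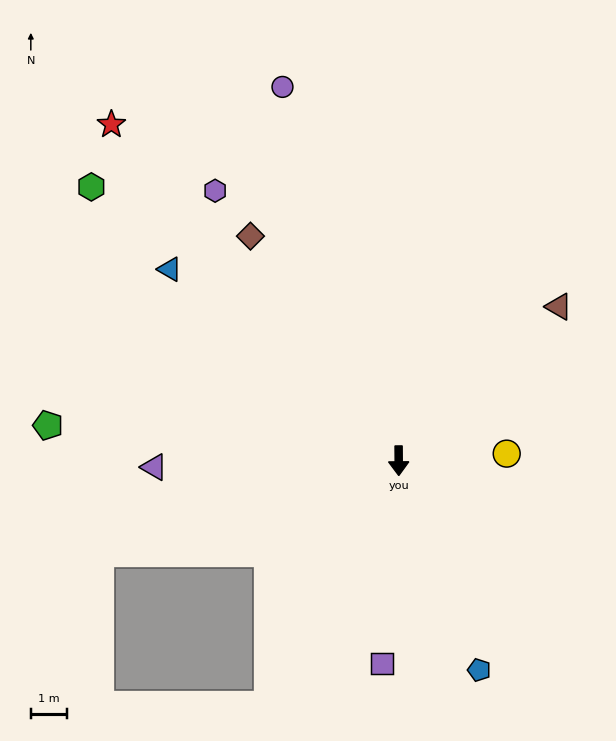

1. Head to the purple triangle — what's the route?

turn right 89°, forward 6.7 m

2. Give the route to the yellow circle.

turn left 93°, forward 3.0 m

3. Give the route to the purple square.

turn right 5°, forward 5.6 m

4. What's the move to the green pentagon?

turn right 96°, forward 9.7 m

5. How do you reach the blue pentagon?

turn left 21°, forward 6.2 m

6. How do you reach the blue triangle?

turn right 130°, forward 8.2 m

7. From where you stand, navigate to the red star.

turn right 140°, forward 12.2 m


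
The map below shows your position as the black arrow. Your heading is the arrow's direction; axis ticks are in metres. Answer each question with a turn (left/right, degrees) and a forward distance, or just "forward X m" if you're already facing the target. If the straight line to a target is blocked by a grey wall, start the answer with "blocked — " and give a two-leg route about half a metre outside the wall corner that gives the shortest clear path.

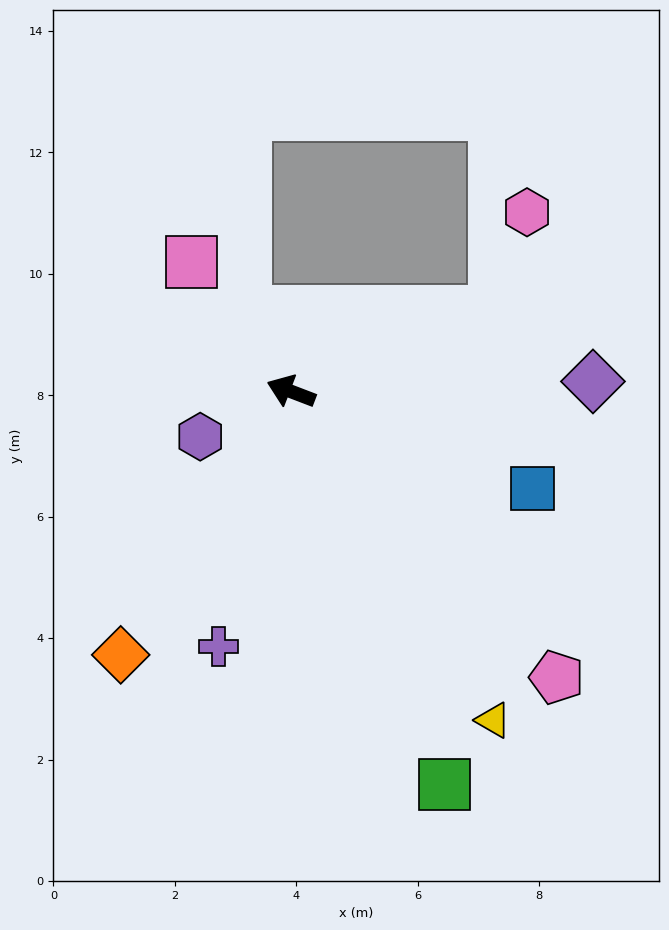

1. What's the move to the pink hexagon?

blocked — turn right 137°, forward 3.6 m, then turn left 50°, forward 1.7 m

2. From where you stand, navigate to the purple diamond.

turn right 157°, forward 5.0 m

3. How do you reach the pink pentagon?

turn left 154°, forward 6.4 m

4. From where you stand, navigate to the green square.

turn left 132°, forward 6.9 m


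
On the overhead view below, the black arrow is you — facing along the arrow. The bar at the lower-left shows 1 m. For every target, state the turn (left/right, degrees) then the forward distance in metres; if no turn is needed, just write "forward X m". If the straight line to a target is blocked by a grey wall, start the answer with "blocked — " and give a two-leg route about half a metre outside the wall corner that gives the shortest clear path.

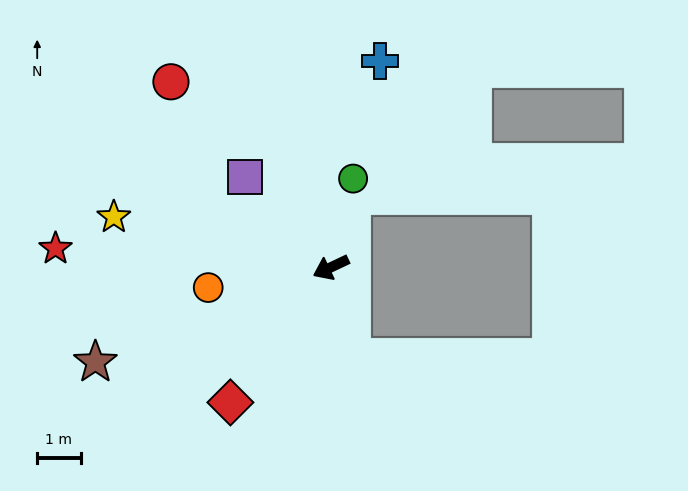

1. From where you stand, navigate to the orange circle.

turn right 16°, forward 2.9 m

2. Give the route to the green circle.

turn right 129°, forward 2.1 m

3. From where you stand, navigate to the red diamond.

turn left 28°, forward 3.9 m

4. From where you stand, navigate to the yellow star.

turn right 38°, forward 5.1 m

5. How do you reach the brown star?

turn right 3°, forward 5.9 m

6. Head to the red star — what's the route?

turn right 29°, forward 6.4 m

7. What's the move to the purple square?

turn right 72°, forward 2.9 m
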